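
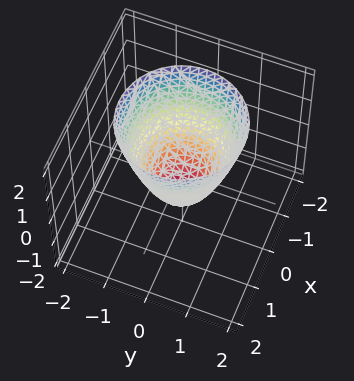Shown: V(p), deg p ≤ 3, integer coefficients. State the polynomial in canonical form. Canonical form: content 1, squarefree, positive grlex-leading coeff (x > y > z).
First, degree: a generic line meets the surface in up to 2 points, so deg p = 2.
Next, symmetries: rotational symmetry about the z-axis ⇒ p depends on x, y only through x² + y².
Then, checking where it meets the axes: a circular section at z = 1 has radius between 1 and 2; it meets the z-axis at z = -1 (among the integer gridlines).
Finally, these observations pin down the coefficients.

3*x^2 + 3*y^2 - 2*z - 2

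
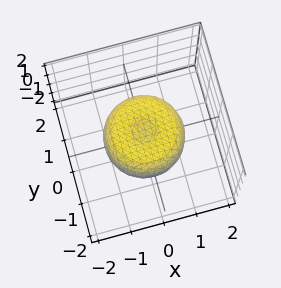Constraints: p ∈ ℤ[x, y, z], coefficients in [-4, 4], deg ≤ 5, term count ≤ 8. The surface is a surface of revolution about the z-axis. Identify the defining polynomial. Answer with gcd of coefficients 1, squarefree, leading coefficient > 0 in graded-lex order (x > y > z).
First, degree: no degree-3 surface has this shape, so deg p = 4.
Next, symmetries: every cross-section ⟂ z is a circle, so x, y appear only via x² + y².
Then, from the visible intercepts: a circular section at z = 0 has radius between 1 and 2.
Finally, matching integer coefficients to the picture gives p.

2*x^4 + 4*x^2*y^2 + 2*y^4 - 2*x^2 - 2*y^2 + 2*z^2 - 1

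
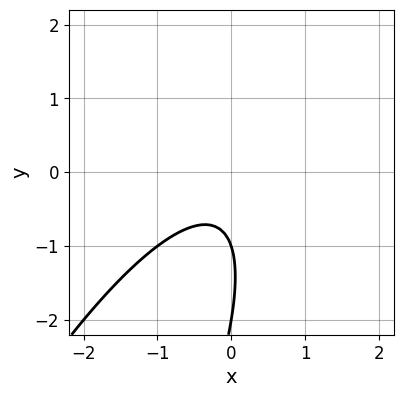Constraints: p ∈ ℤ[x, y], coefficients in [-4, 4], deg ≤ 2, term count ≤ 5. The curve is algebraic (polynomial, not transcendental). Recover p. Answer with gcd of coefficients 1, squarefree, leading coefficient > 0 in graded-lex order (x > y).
3*x^2 - 3*x*y + y^2 + 3*y + 2

(a) The degree is 2 — a generic line meets the curve in up to 2 points.
(b) Observable constraints: the curve avoids every integer x-axis point in the box; the y-axis gridline crossings are at y ∈ {-2, -1}.
(c) These observations pin down the coefficients.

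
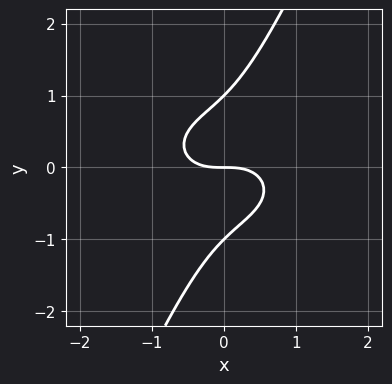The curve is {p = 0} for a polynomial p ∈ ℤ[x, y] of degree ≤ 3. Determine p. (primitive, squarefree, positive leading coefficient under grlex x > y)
The degree is 3 — the shape is more complex than any degree-2 curve.
Against the integer gridlines: the y-axis gridline crossings are at y ∈ {-1, 0, 1}; it meets the x-axis at x = 0 (among the integer gridlines).
Matching integer coefficients to the picture gives p.

x^3 + 2*x*y^2 - y^3 + y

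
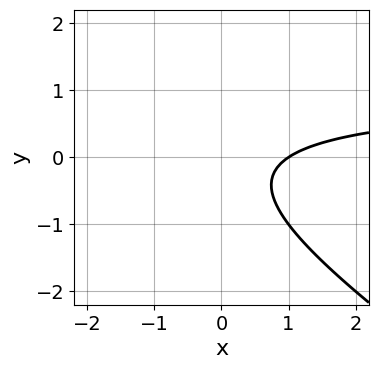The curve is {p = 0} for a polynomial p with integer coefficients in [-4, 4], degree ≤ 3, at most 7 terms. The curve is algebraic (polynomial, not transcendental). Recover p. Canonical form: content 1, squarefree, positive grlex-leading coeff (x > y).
(a) The degree is 2 — no degree-1 curve has this shape.
(b) Checking where it meets the axes: one x-axis crossing is at x = 1; it misses every integer gridline on the y-axis.
(c) The integer polynomial consistent with all of this is the stated p.

2*x*y + 3*y^2 - 2*x + y + 2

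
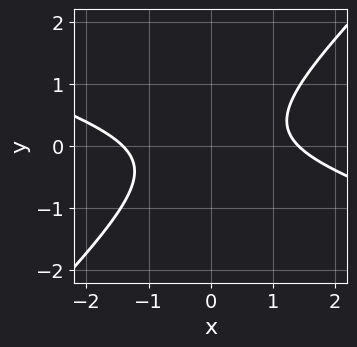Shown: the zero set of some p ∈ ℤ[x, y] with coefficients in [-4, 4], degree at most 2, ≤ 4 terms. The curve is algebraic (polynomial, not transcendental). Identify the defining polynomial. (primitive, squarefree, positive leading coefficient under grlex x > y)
1. deg p = 2. No degree-1 curve has this shape.
2. From the visible intercepts: it misses every integer gridline on the y-axis.
3. Solving for integer coefficients yields p as stated.

x^2 + 2*x*y - 3*y^2 - 2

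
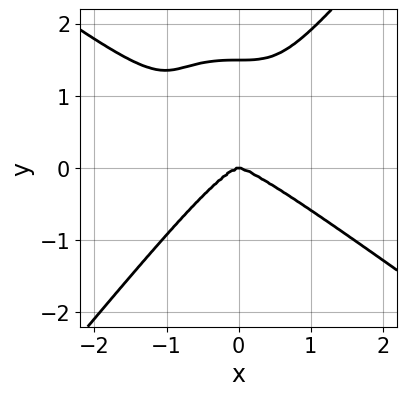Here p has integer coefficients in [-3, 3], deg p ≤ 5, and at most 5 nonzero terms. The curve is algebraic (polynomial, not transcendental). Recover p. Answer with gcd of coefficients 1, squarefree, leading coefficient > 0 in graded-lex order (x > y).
deg p = 4. No degree-3 curve has this shape.
Reading off the gridlines: it crosses the y-axis at the gridline y = 0; it crosses the x-axis at the gridline x = 0.
Together with the visible shape, these determine p as stated.

2*x^4 + 2*x^3*y - 2*y^4 + 3*y^3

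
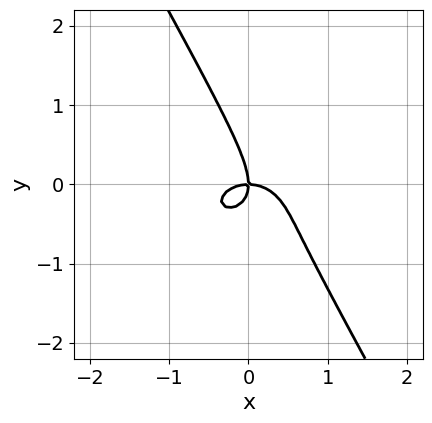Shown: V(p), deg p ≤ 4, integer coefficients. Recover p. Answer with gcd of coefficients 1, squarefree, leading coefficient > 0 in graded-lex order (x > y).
2*x^3 + 3*x*y^2 + 2*y^3 + 2*x*y

First, deg p = 3. A generic line meets the curve in up to 3 points.
Then, checking where it meets the axes: one x-axis crossing is at x = 0; it crosses the y-axis at the gridline y = 0.
Finally, solving for integer coefficients yields p as stated.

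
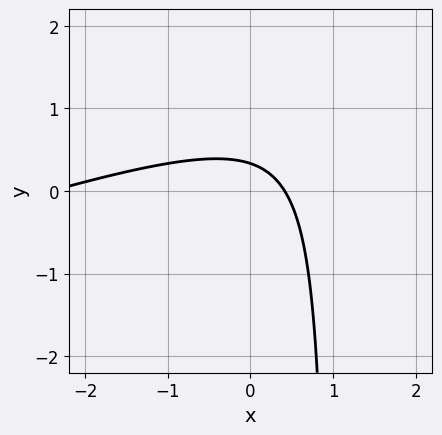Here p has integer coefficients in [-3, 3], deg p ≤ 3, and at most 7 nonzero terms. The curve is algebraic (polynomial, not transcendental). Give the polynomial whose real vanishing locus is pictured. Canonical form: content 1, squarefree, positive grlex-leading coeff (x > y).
x^2 - 3*x*y + 2*x + 3*y - 1

(a) Degree: no degree-1 curve has this shape, so deg p = 2.
(b) The integer polynomial consistent with all of this is the stated p.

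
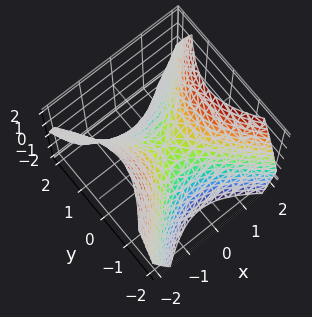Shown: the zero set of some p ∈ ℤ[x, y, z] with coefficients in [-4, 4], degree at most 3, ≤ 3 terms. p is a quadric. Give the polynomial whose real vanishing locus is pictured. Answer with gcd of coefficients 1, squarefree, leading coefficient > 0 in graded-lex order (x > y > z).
(a) The degree is 2 — a hyperbolic paraboloid; a quadric.
(b) Symmetries: it's symmetric under y → −y, forcing even powers of y; it's symmetric under x → −x, forcing even powers of x.
(c) Reading off the gridlines: it crosses the z-axis at the gridline z = 0; one x-axis crossing is at x = 0.
(d) Matching integer coefficients to the picture gives p.

x^2 - y^2 - z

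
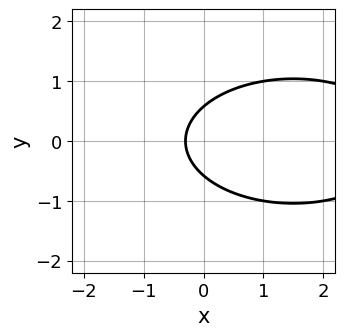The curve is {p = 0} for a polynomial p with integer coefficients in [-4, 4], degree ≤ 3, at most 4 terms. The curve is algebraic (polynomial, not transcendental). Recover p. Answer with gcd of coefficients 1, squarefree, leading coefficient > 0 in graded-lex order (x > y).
(a) Degree: a generic line meets the curve in up to 2 points, so deg p = 2.
(b) Symmetries: the y ↦ −y reflection is a symmetry, so y appears only in even powers.
(c) Together with the visible shape, these determine p as stated.

x^2 + 3*y^2 - 3*x - 1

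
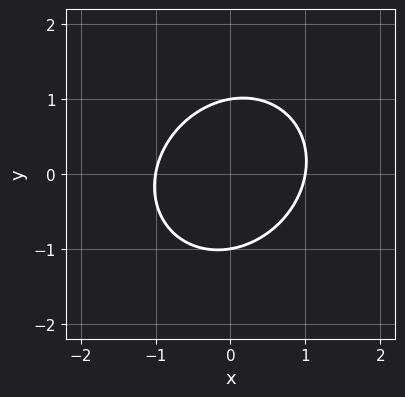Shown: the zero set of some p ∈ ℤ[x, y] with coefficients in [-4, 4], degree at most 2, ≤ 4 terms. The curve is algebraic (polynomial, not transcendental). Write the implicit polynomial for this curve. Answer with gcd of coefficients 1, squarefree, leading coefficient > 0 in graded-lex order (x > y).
1. Degree: a generic line meets the curve in up to 2 points, so deg p = 2.
2. From the axis intercepts and sections: the x-axis gridline crossings are at x ∈ {-1, 1}; among the integer gridlines, it crosses the y-axis at y ∈ {-1, 1}.
3. The integer polynomial consistent with all of this is the stated p.

3*x^2 - x*y + 3*y^2 - 3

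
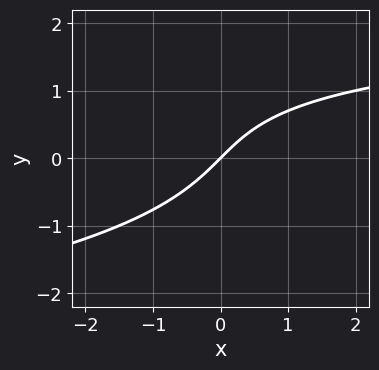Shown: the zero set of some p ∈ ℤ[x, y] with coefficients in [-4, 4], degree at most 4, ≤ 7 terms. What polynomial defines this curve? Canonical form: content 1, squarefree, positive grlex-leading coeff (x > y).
1. deg p = 3.
2. Reading off the gridlines: it meets the x-axis at x = 0 (among the integer gridlines); it crosses the y-axis at the gridline y = 0.
3. Solving for integer coefficients yields p as stated.

2*y^3 + x*y - y^2 - 3*x + 3*y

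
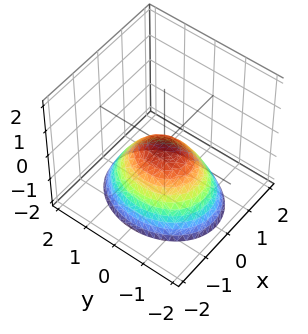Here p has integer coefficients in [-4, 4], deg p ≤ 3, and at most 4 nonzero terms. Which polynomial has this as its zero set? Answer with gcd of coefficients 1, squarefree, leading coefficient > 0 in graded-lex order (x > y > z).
3*x^2 + 2*y^2 + 3*z

1. The degree is 2 — a paraboloid; a quadric.
2. Symmetries: the y ↦ −y reflection is a symmetry, so y appears only in even powers; it's symmetric under x → −x, forcing even powers of x.
3. Reading off the gridlines: it crosses the y-axis at the gridline y = 0; one x-axis crossing is at x = 0.
4. Solving for integer coefficients yields p as stated.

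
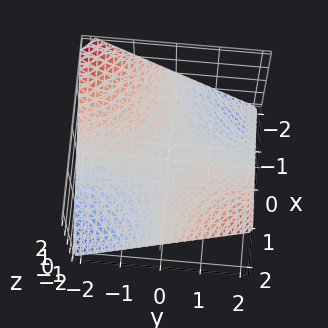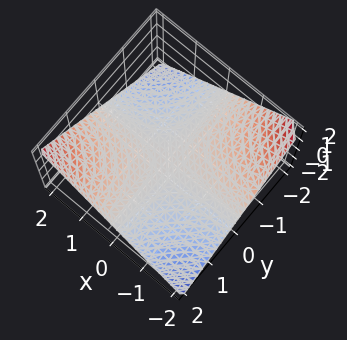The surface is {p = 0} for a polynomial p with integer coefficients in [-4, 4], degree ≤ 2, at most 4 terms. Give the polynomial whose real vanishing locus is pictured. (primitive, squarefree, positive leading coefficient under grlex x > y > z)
x*y - 2*z

1. The degree is 2 — a hyperbolic paraboloid; a quadric.
2. Observable constraints: the visible y-axis segment lies entirely on the surface; the visible x-axis segment lies entirely on the surface; it meets the z-axis at z = 0 (among the integer gridlines).
3. These observations pin down the coefficients.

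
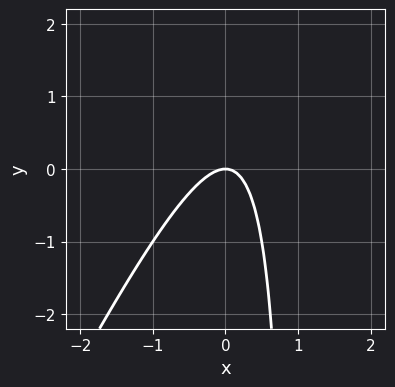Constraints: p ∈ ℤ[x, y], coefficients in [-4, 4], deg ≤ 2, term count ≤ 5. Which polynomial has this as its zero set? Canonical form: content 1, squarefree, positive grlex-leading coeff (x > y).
deg p = 2. The shape is more complex than any degree-1 curve.
From the axis intercepts and sections: one y-axis crossing is at y = 0; one x-axis crossing is at x = 0.
Putting this together gives p.

2*x^2 - x*y + y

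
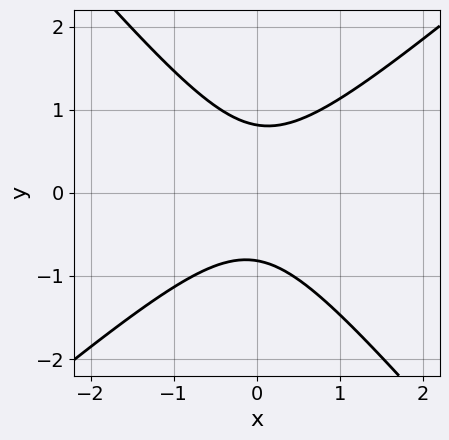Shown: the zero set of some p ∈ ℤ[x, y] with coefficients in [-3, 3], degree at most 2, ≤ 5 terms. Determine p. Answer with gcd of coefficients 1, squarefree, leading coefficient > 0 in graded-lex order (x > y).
1. The degree is 2 — the shape is more complex than any degree-1 curve.
2. From the axis intercepts and sections: it misses every integer gridline on the x-axis.
3. Solving for integer coefficients yields p as stated.

3*x^2 - x*y - 3*y^2 + 2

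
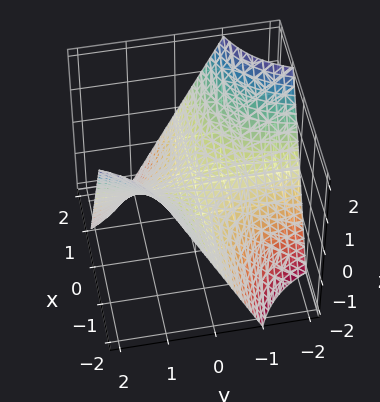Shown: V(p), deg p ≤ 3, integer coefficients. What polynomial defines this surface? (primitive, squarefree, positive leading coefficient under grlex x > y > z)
x*y + z

Degree: a saddle surface; a quadric, so deg p = 2.
Checking where it meets the axes: the visible y-axis segment lies entirely on the surface; it meets the z-axis at z = 0 (among the integer gridlines); every point of the x-axis in the box is on the surface.
Together with the visible shape, these determine p as stated.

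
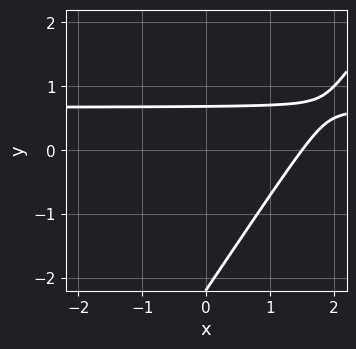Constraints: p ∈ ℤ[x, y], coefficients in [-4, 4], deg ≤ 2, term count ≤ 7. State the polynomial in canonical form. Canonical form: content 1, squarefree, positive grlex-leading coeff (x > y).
3*x*y - 2*y^2 - 2*x - 3*y + 3

First, the degree is 2 — the shape is more complex than any degree-1 curve.
Finally, solving for integer coefficients yields p as stated.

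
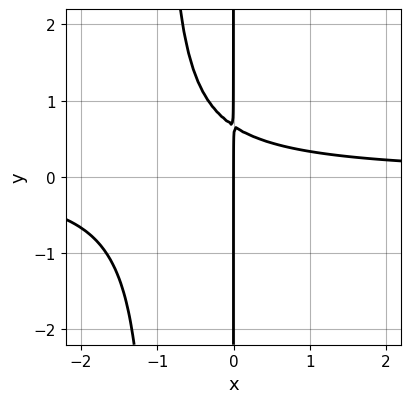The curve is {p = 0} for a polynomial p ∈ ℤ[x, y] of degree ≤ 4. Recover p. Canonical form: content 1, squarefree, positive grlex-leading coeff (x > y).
3*x^2*y + 3*x*y - 2*x

(a) Degree: the shape is more complex than any degree-2 curve, so deg p = 3.
(b) From the visible intercepts: it crosses the x-axis at the gridline x = 0; the visible y-axis segment lies entirely on the curve.
(c) Assembling these constraints gives the stated polynomial.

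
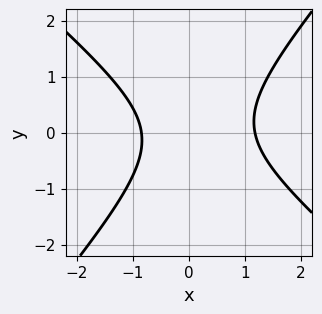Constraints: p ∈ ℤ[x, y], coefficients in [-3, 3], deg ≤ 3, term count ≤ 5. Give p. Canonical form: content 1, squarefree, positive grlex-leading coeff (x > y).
3*x^2 + x*y - 3*y^2 - x - 3

(a) Degree: the shape is more complex than any degree-1 curve, so deg p = 2.
(b) From the visible intercepts: no y-intercept at any integer in the box.
(c) Solving for integer coefficients yields p as stated.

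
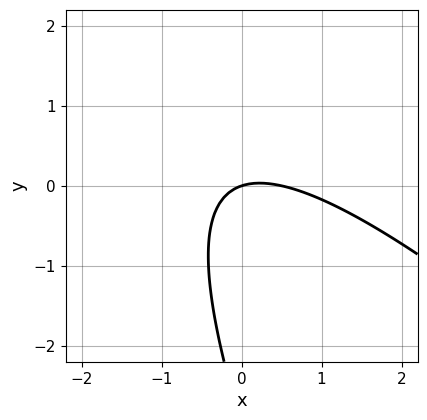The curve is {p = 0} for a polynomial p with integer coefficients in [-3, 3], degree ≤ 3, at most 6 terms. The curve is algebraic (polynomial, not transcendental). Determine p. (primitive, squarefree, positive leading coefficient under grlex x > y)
2*x^2 + 3*x*y + y^2 - x + 3*y

1. deg p = 2.
2. Checking where it meets the axes: it meets the y-axis at y = 0 (among the integer gridlines); it meets the x-axis at x = 0 (among the integer gridlines).
3. Together with the visible shape, these determine p as stated.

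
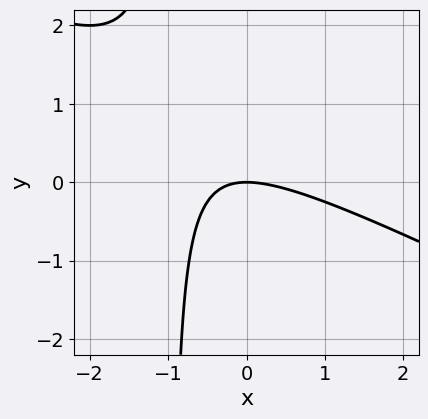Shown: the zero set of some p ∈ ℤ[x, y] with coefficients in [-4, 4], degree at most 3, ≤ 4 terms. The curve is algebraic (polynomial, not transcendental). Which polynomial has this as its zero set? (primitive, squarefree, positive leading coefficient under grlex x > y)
x^2 + 2*x*y + 2*y

1. Degree: a generic line meets the curve in up to 2 points, so deg p = 2.
2. From the visible intercepts: one x-axis crossing is at x = 0; one y-axis crossing is at y = 0.
3. Fitting integer coefficients to these (and the overall shape) gives p.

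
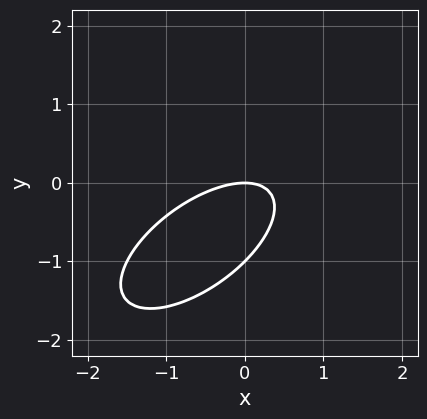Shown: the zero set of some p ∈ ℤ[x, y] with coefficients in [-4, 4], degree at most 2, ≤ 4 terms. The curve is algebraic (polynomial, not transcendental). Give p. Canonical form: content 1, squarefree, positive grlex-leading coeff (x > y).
2*x^2 - 3*x*y + 3*y^2 + 3*y

(a) Degree: the shape is more complex than any degree-1 curve, so deg p = 2.
(b) Observable constraints: it meets the x-axis at x = 0 (among the integer gridlines); among the integer gridlines, it crosses the y-axis at y ∈ {-1, 0}.
(c) Together with the visible shape, these determine p as stated.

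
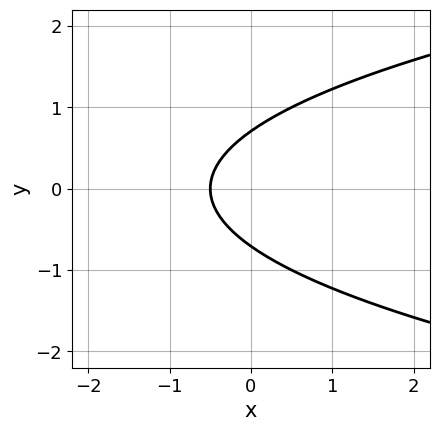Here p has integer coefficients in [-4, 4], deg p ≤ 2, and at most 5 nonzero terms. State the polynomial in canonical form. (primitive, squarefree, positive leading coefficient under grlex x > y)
(a) deg p = 2. A generic line meets the curve in up to 2 points.
(b) Symmetries: it's symmetric under y → −y, forcing even powers of y.
(c) Fitting integer coefficients to these (and the overall shape) gives p.

2*y^2 - 2*x - 1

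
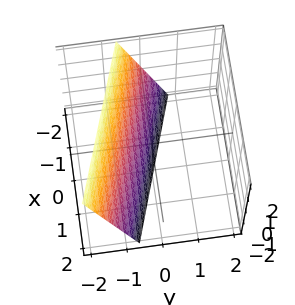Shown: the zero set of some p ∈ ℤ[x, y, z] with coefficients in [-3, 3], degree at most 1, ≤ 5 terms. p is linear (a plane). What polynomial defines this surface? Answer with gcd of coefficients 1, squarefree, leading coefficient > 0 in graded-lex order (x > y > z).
x + 3*y + z + 2

Degree: the surface is flat (a plane), so deg p = 1.
Checking where it meets the axes: it crosses the x-axis at the gridline x = -2; it meets the z-axis at z = -2 (among the integer gridlines).
The integer polynomial consistent with all of this is the stated p.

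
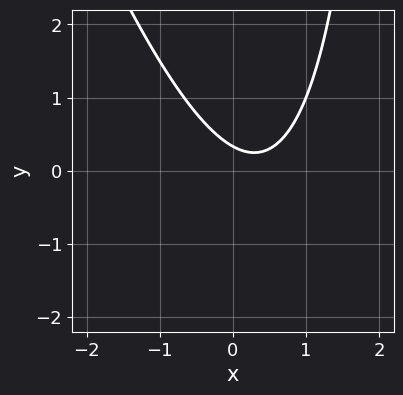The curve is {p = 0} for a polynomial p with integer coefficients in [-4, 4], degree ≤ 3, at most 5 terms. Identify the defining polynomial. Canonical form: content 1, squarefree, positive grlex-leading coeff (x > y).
3*x^2 + x*y - 2*x - 3*y + 1

(a) Degree: the shape is more complex than any degree-1 curve, so deg p = 2.
(b) From the axis intercepts and sections: no x-intercept at any integer in the box.
(c) Assembling these constraints gives the stated polynomial.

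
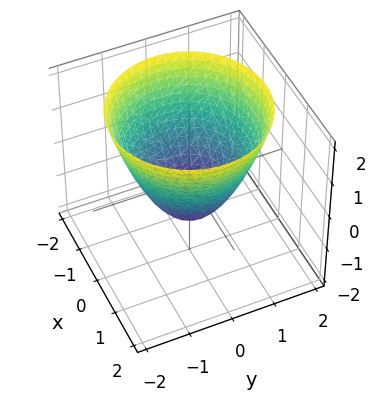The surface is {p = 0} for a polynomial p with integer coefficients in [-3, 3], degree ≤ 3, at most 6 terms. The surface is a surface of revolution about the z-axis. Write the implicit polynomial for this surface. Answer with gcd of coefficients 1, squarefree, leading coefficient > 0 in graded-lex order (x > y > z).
(a) Degree: a generic line meets the surface in up to 2 points, so deg p = 2.
(b) Symmetries: rotational symmetry about the z-axis ⇒ p depends on x, y only through x² + y².
(c) Checking where it meets the axes: among the integer gridlines, it crosses the y-axis at y ∈ {-1, 1}; a circular section at z = 1 has radius between 1 and 2.
(d) These observations pin down the coefficients. Check: (-1, 0, 0) on the x-axis lies on the surface, and p(-1, 0, 0) = 0. ✓

x^2 + y^2 - z - 1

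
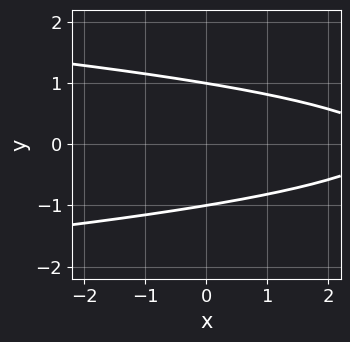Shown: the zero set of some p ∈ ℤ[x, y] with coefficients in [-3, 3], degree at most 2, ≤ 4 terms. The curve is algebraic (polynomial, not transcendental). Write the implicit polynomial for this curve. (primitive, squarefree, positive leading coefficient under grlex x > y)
3*y^2 + x - 3

deg p = 2. A generic line meets the curve in up to 2 points.
Symmetries: the y ↦ −y reflection is a symmetry, so y appears only in even powers.
From the visible intercepts: among the integer gridlines, it crosses the y-axis at y ∈ {-1, 1}; no x-intercept at any integer in the box.
These observations pin down the coefficients.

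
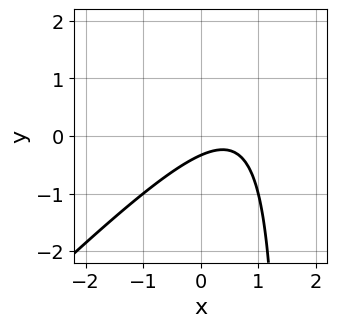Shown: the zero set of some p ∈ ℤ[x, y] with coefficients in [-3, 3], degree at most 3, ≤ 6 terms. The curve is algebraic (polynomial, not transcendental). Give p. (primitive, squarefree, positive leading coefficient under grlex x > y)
Degree: the shape is more complex than any degree-1 curve, so deg p = 2.
Observable constraints: the curve avoids every integer x-axis point in the box.
Matching integer coefficients to the picture gives p.

2*x^2 - 2*x*y - 2*x + 3*y + 1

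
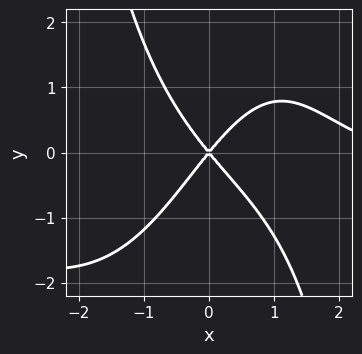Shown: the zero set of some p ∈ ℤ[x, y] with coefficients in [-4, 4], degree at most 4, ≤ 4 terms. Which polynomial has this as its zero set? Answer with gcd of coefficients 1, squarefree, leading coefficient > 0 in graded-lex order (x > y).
x^3*y + x^3 - 3*x^2 + 2*y^2

1. The degree is 4 — the shape is more complex than any degree-3 curve.
2. Against the integer gridlines: one x-axis crossing is at x = 0; it meets the y-axis at y = 0 (among the integer gridlines).
3. Matching integer coefficients to the picture gives p.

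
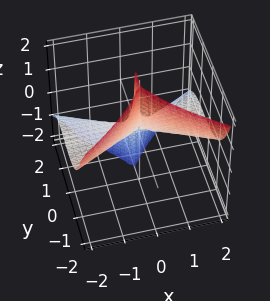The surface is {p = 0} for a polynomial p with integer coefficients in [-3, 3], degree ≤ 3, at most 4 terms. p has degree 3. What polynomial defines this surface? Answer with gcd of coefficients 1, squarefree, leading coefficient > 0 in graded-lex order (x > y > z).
(a) Degree: the shape is more complex than any degree-2 surface, so deg p = 3.
(b) Checking where it meets the axes: every point of the z-axis in the box is on the surface; every point of the x-axis in the box is on the surface.
(c) Solving for integer coefficients yields p as stated.

3*x^2*z + 2*y^3 - y^2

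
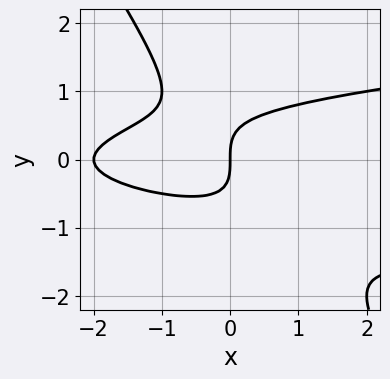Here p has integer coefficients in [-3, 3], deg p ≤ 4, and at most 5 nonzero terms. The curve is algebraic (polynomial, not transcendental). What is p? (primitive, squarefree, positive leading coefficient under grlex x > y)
deg p = 3. A generic line meets the curve in up to 3 points.
Against the integer gridlines: one y-axis crossing is at y = 0; the x-axis gridline crossings are at x ∈ {-2, 0}.
Together with the visible shape, these determine p as stated.

3*x*y^2 + 2*y^3 - x^2 - 2*x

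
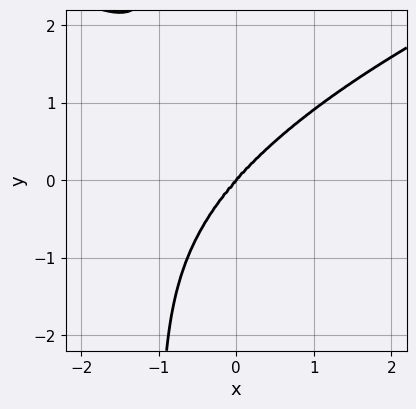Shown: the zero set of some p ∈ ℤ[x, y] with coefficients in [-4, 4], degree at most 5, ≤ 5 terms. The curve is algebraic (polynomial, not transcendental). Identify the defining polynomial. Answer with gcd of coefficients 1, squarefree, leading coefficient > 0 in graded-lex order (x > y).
(a) The degree is 4 — a generic line meets the curve in up to 4 points.
(b) Checking where it meets the axes: it meets the x-axis at x = 0 (among the integer gridlines); it crosses the y-axis at the gridline y = 0.
(c) The integer polynomial consistent with all of this is the stated p.

2*x*y^3 - 3*x^3 + 2*y^3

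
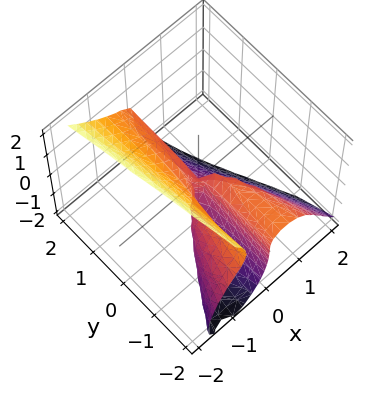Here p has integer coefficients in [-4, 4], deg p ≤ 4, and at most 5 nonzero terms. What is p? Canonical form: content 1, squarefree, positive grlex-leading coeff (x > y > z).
3*x^3 - 2*x*y*z + z^3 + 2*x*y

The degree is 3 — a generic line meets the surface in up to 3 points.
Checking where it meets the axes: the visible y-axis segment lies entirely on the surface; one z-axis crossing is at z = 0; it meets the x-axis at x = 0 (among the integer gridlines).
Fitting integer coefficients to these (and the overall shape) gives p.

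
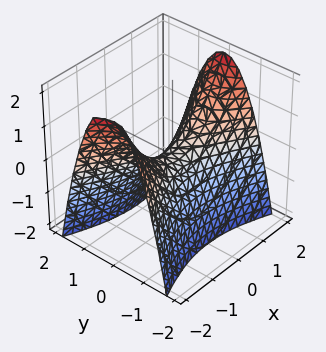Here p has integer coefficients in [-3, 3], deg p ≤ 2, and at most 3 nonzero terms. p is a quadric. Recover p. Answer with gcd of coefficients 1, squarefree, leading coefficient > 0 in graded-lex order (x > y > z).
First, the degree is 2 — a hyperbolic paraboloid; a quadric.
Then, symmetries: the x ↦ −x reflection is a symmetry, so x appears only in even powers; mirror symmetry y ↦ −y ⇒ only even powers of y.
Then, reading off the gridlines: one z-axis crossing is at z = 0; it crosses the x-axis at the gridline x = 0; it crosses the y-axis at the gridline y = 0.
Finally, these observations pin down the coefficients.

x^2 - 3*y^2 - 2*z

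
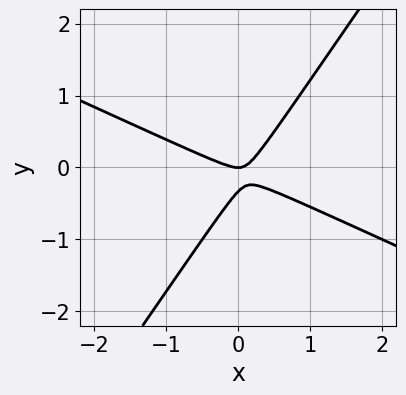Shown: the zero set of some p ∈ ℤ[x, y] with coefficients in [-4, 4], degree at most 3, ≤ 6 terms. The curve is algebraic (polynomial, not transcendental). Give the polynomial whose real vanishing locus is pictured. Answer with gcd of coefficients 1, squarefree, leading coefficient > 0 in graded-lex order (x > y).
1. The degree is 2 — the shape is more complex than any degree-1 curve.
2. Checking where it meets the axes: it meets the x-axis at x = 0 (among the integer gridlines); it crosses the y-axis at the gridline y = 0.
3. Solving for integer coefficients yields p as stated.

2*x^2 + 3*x*y - 3*y^2 - y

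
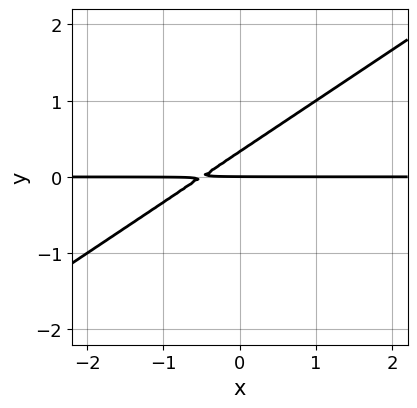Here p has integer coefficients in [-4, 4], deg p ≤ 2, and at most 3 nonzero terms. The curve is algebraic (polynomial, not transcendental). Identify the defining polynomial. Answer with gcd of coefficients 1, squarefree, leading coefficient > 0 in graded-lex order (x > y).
Degree: the shape is more complex than any degree-1 curve, so deg p = 2.
From the axis intercepts and sections: every point of the x-axis in the box is on the curve; one y-axis crossing is at y = 0.
Together with the visible shape, these determine p as stated.

2*x*y - 3*y^2 + y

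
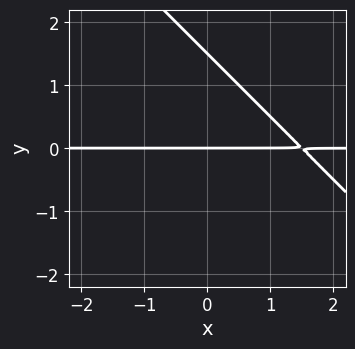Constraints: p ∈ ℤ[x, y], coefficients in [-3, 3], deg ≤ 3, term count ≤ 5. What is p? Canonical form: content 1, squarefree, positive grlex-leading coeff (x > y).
2*x*y + 2*y^2 - 3*y

(a) Degree: the shape is more complex than any degree-1 curve, so deg p = 2.
(b) From the axis intercepts and sections: the visible x-axis segment lies entirely on the curve; it crosses the y-axis at the gridline y = 0.
(c) Together with the visible shape, these determine p as stated.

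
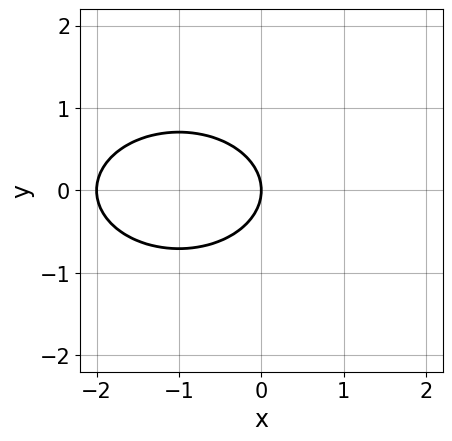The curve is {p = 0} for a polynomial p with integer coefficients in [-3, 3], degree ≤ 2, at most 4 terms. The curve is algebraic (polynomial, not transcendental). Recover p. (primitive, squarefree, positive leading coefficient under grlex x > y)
First, the degree is 2 — a generic line meets the curve in up to 2 points.
Next, symmetries: the y ↦ −y reflection is a symmetry, so y appears only in even powers.
Then, from the visible intercepts: among the integer gridlines, it crosses the x-axis at x ∈ {-2, 0}; one y-axis crossing is at y = 0.
Finally, putting this together gives p.

x^2 + 2*y^2 + 2*x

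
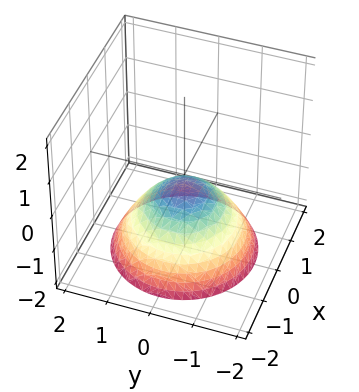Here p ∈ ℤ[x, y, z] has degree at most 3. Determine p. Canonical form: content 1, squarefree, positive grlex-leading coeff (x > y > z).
1. The degree is 2 — the shape is more complex than any degree-1 surface.
2. Symmetries: rotational symmetry about the z-axis ⇒ p depends on x, y only through x² + y².
3. Observable constraints: no x-intercept at any integer in the box; the surface avoids every integer y-axis point in the box; a circular section at z = -1 has radius exactly 1.
4. Fitting integer coefficients to these (and the overall shape) gives p.

2*x^2 + 2*y^2 + 3*z + 1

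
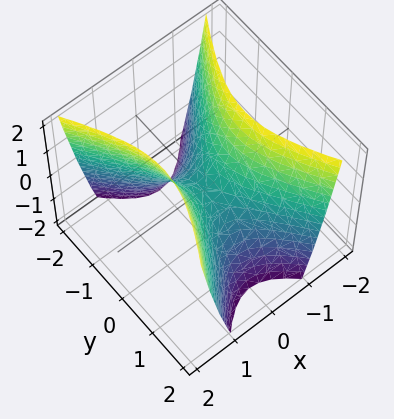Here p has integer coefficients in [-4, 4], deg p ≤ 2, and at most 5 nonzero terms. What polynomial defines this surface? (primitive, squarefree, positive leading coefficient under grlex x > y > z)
2*x^2 - y^2 - z

First, deg p = 2. A hyperbolic paraboloid; a quadric.
Then, symmetries: the y ↦ −y reflection is a symmetry, so y appears only in even powers; it's symmetric under x → −x, forcing even powers of x.
Next, against the integer gridlines: it crosses the x-axis at the gridline x = 0; it meets the z-axis at z = 0 (among the integer gridlines); it crosses the y-axis at the gridline y = 0.
Finally, fitting integer coefficients to these (and the overall shape) gives p.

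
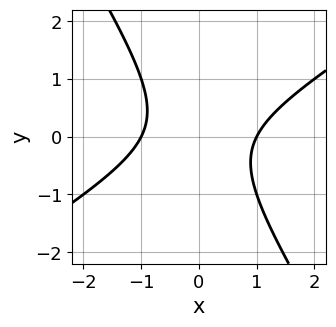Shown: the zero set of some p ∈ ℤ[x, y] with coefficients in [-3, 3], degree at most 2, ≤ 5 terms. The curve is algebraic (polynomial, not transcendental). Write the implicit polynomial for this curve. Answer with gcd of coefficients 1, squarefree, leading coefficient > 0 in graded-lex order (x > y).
x^2 - x*y - y^2 - 1

1. Degree: the shape is more complex than any degree-1 curve, so deg p = 2.
2. Observable constraints: it misses every integer gridline on the y-axis; among the integer gridlines, it crosses the x-axis at x ∈ {-1, 1}.
3. Together with the visible shape, these determine p as stated.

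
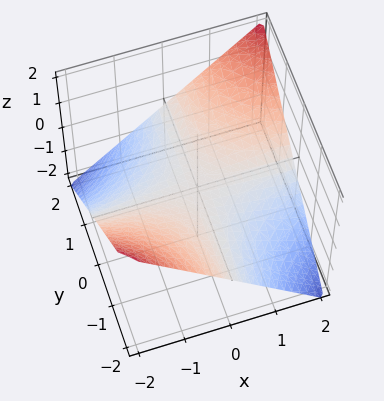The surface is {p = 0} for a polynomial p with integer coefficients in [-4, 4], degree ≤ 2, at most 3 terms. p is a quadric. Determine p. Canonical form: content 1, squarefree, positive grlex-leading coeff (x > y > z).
(a) deg p = 2.
(b) Against the integer gridlines: one z-axis crossing is at z = 0; the visible x-axis segment lies entirely on the surface.
(c) Putting this together gives p.

x*y - 2*z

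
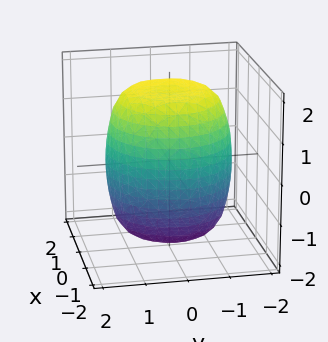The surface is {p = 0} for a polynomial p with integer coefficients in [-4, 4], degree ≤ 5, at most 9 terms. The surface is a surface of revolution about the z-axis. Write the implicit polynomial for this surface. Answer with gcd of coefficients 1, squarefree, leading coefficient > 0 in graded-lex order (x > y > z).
x^4 + 2*x^2*y^2 + y^4 - x^2 - y^2 + z^2 - 3

The degree is 4 — a generic line meets the surface in up to 4 points.
Symmetries: rotational symmetry about the z-axis ⇒ p depends on x, y only through x² + y².
From the axis intercepts and sections: a circular section at z = 0 has radius between 1 and 2.
The integer polynomial consistent with all of this is the stated p.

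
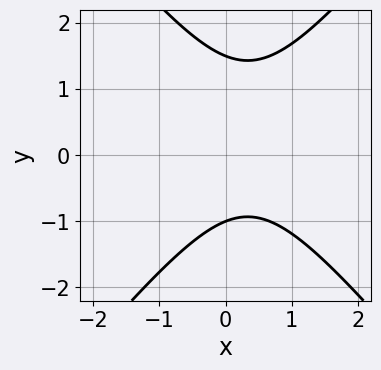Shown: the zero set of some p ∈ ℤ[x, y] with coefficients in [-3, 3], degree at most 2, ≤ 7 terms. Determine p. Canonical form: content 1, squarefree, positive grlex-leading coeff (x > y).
3*x^2 - 2*y^2 - 2*x + y + 3

(a) Degree: no degree-1 curve has this shape, so deg p = 2.
(b) Against the integer gridlines: one y-axis crossing is at y = -1; it misses every integer gridline on the x-axis.
(c) The integer polynomial consistent with all of this is the stated p.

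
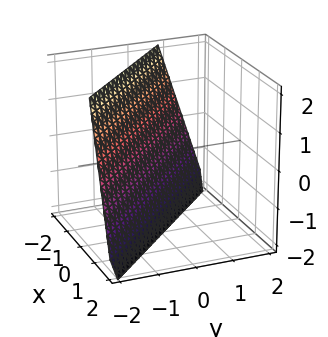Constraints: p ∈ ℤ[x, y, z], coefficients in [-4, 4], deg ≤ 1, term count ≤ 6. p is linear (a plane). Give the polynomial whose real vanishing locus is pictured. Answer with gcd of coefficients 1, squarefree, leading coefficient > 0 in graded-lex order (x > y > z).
3*x + 3*y + z + 2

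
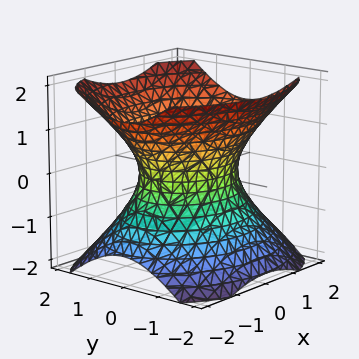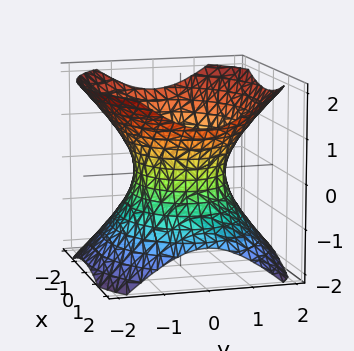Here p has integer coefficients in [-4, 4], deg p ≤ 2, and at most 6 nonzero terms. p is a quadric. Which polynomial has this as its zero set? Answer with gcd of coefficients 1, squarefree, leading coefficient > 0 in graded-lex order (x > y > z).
1. Degree: an hourglass — one-sheet hyperboloid; a quadric, so deg p = 2.
2. Symmetries: the z ↦ −z reflection is a symmetry, so z appears only in even powers; it's symmetric under y → −y, forcing even powers of y; the x ↦ −x reflection is a symmetry, so x appears only in even powers.
3. Against the integer gridlines: among the integer gridlines, it crosses the y-axis at y ∈ {-1, 1}; no z-intercept at any integer in the box.
4. Assembling these constraints gives the stated polynomial.

2*x^2 + 3*y^2 - 3*z^2 - 3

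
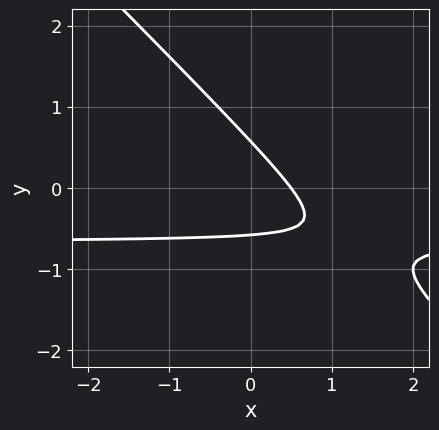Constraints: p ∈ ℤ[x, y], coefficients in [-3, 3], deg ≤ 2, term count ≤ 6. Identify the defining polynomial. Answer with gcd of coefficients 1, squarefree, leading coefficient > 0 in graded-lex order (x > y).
3*x*y + 3*y^2 + 2*x - 1

(a) Degree: no degree-1 curve has this shape, so deg p = 2.
(b) The integer polynomial consistent with all of this is the stated p.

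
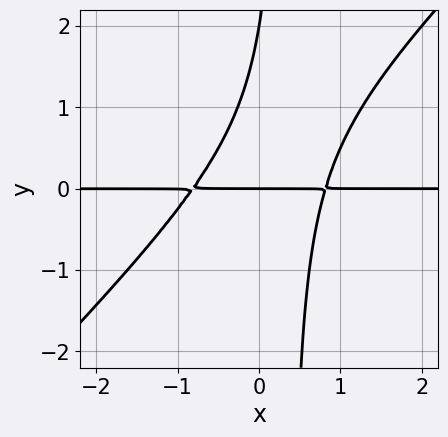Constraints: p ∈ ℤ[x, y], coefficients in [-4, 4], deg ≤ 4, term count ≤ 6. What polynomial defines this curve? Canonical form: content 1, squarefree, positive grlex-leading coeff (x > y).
3*x^2*y - 3*x*y^2 + y^2 - 2*y

1. Degree: a generic line meets the curve in up to 3 points, so deg p = 3.
2. Against the integer gridlines: among the integer gridlines, it crosses the y-axis at y ∈ {0, 2}; every point of the x-axis in the box is on the curve.
3. These observations pin down the coefficients.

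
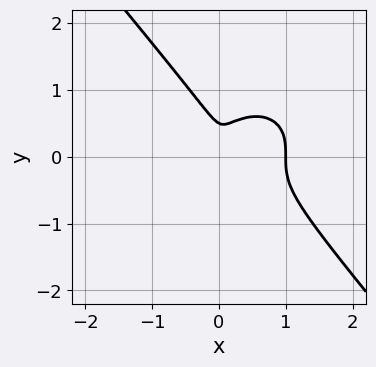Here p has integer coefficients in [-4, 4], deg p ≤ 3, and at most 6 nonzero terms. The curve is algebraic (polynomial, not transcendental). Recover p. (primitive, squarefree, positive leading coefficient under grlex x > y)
1. Degree: the shape is more complex than any degree-2 curve, so deg p = 3.
2. Observable constraints: one x-axis crossing is at x = 1.
3. Assembling these constraints gives the stated polynomial.

2*x^3 + x*y^2 + 2*y^3 - 2*x^2 - y^2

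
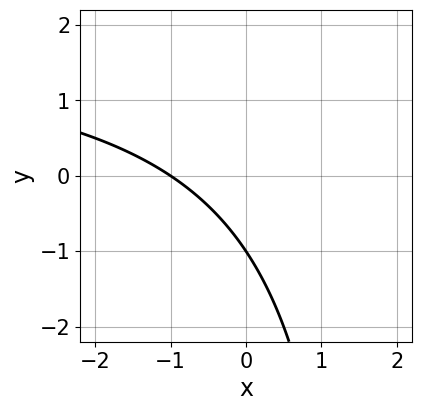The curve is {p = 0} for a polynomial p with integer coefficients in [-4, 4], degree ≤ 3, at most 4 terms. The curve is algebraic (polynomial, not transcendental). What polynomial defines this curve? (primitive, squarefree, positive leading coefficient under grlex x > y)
x*y - 2*x - 2*y - 2

deg p = 2. The shape is more complex than any degree-1 curve.
From the visible intercepts: one y-axis crossing is at y = -1; it crosses the x-axis at the gridline x = -1.
Matching integer coefficients to the picture gives p.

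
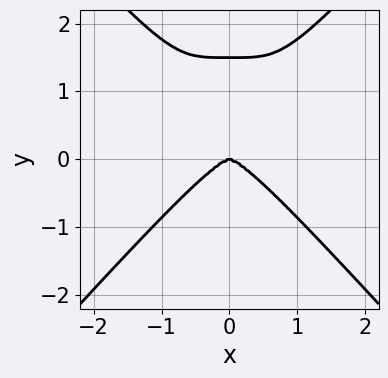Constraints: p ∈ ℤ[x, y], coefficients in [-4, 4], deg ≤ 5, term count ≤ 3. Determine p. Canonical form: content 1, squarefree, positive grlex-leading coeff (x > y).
3*x^4 - 2*y^4 + 3*y^3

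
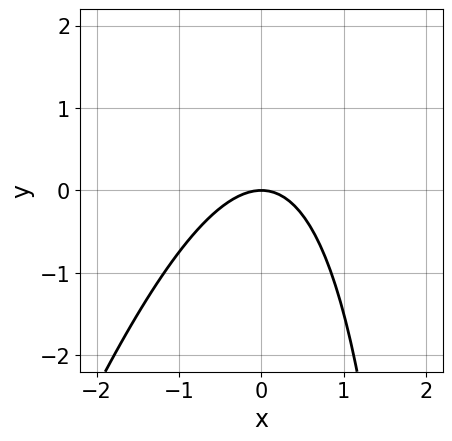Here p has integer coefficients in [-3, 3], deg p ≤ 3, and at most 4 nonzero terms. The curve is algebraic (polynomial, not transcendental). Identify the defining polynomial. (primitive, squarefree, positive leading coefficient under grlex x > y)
First, deg p = 2.
Then, from the visible intercepts: one x-axis crossing is at x = 0; it crosses the y-axis at the gridline y = 0.
Finally, together with the visible shape, these determine p as stated.

3*x^2 - x*y + 3*y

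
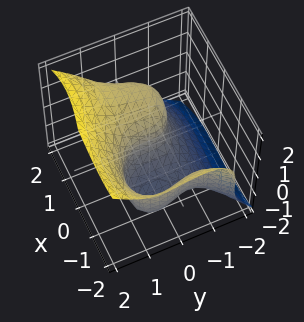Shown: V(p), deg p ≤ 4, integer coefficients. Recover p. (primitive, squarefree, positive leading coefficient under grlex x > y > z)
x^3 - 2*y^3 + 2*z^3 - x*y - 3*x

The degree is 3 — no degree-2 surface has this shape.
Against the integer gridlines: it crosses the x-axis at the gridline x = 0; one y-axis crossing is at y = 0.
Putting this together gives p.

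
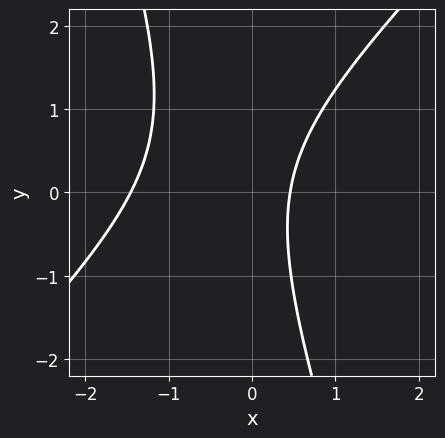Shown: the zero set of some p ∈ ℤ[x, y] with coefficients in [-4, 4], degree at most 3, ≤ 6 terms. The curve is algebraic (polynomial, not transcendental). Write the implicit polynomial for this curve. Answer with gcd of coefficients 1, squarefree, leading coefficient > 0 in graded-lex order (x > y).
3*x^2 - 2*x*y - y^2 + 3*x - 2

deg p = 2.
Against the integer gridlines: no y-intercept at any integer in the box.
Putting this together gives p.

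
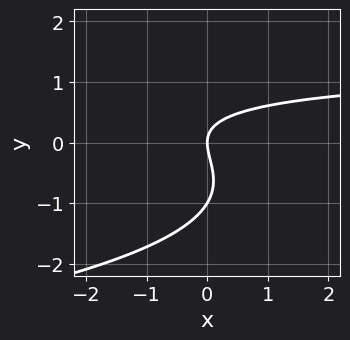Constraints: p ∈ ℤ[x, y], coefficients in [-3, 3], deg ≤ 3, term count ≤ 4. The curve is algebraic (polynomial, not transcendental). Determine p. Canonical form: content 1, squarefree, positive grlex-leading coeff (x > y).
The degree is 3 — the shape is more complex than any degree-2 curve.
From the visible intercepts: the y-axis gridline crossings are at y ∈ {-1, 0}; one x-axis crossing is at x = 0.
Fitting integer coefficients to these (and the overall shape) gives p.

3*y^3 + 2*x*y + 3*y^2 - 3*x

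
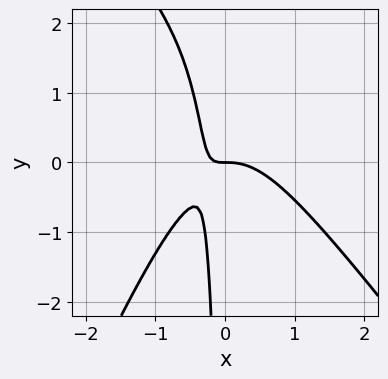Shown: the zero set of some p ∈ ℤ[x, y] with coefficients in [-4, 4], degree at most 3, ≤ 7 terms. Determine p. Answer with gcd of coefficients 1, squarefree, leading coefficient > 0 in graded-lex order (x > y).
3*x^3 + x^2*y - x*y^2 + 3*x*y + y

The degree is 3 — a generic line meets the curve in up to 3 points.
Observable constraints: it meets the x-axis at x = 0 (among the integer gridlines); it crosses the y-axis at the gridline y = 0.
Matching integer coefficients to the picture gives p.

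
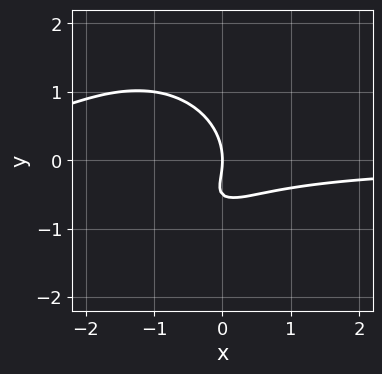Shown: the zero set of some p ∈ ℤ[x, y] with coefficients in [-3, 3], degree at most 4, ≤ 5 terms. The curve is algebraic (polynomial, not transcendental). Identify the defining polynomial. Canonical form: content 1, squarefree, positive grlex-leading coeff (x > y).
2*x^2*y + 2*y^3 + 3*x*y + y^2 + 2*x

The degree is 3 — a generic line meets the curve in up to 3 points.
Checking where it meets the axes: it crosses the y-axis at the gridline y = 0; it crosses the x-axis at the gridline x = 0.
Assembling these constraints gives the stated polynomial.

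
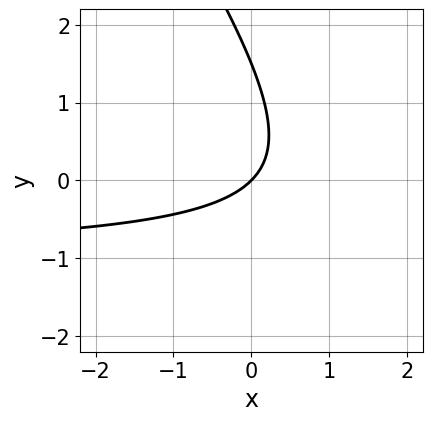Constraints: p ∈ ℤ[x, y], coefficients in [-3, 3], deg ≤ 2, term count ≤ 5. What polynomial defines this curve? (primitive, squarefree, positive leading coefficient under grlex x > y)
3*x*y + 2*y^2 + 3*x - 3*y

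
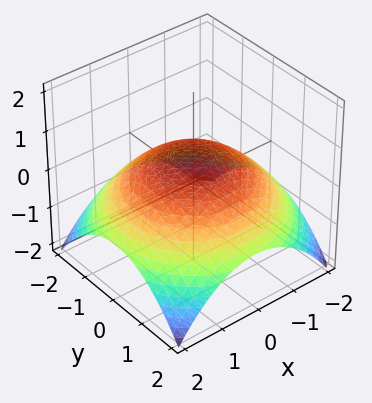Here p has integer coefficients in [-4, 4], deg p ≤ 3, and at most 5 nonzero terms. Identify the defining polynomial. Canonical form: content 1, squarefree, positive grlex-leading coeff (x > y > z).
x^2 + y^2 + 3*z - 2

1. deg p = 2. A generic line meets the surface in up to 2 points.
2. Symmetry: the z-axis is an axis of rotation, so x and y enter only as x² + y².
3. From the visible intercepts: a circular section at z = 0 has radius between 1 and 2.
4. Matching integer coefficients to the picture gives p.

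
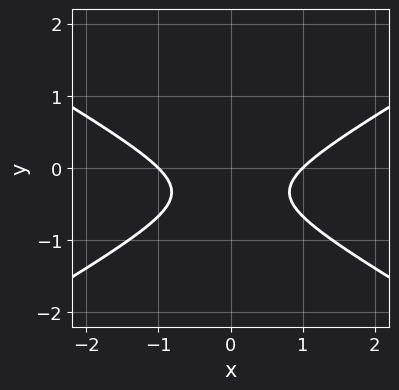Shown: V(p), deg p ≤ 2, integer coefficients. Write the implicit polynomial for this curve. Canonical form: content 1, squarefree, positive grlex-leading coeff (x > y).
x^2 - 3*y^2 - 2*y - 1

(a) Degree: the shape is more complex than any degree-1 curve, so deg p = 2.
(b) Symmetries: it's symmetric under x → −x, forcing even powers of x.
(c) From the visible intercepts: it misses every integer gridline on the y-axis; the x-axis gridline crossings are at x ∈ {-1, 1}.
(d) Together with the visible shape, these determine p as stated.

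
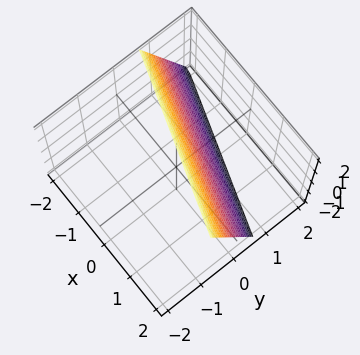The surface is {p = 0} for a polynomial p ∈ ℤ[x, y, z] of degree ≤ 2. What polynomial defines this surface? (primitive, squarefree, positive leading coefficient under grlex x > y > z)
1. The degree is 1 — every cross-section is a straight line — this is a plane.
2. Reading off the gridlines: it crosses the x-axis at the gridline x = 2; it crosses the z-axis at the gridline z = 2.
3. The integer polynomial consistent with all of this is the stated p.

x + 3*y + z - 2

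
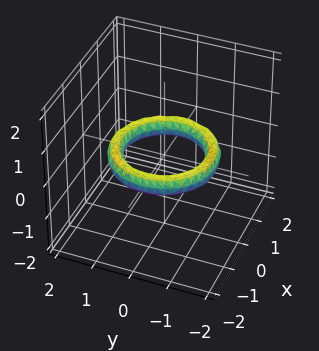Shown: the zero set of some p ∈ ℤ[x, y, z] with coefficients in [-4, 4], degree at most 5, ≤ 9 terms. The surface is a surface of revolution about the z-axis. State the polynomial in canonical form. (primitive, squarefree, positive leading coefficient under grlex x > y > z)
x^4 + 2*x^2*y^2 + y^4 - 3*x^2 - 3*y^2 + 3*z^2 + 2

(a) Degree: the shape is more complex than any degree-3 surface, so deg p = 4.
(b) Symmetry: the surface is invariant under rotation about z: p = q(x² + y², z).
(c) Observable constraints: the x-axis gridline crossings are at x ∈ {-1, 1}; a circular section at z = 0 has radius exactly 1.
(d) These observations pin down the coefficients. Check: (0, 1, 0) on the y-axis lies on the surface, and p(0, 1, 0) = 0. ✓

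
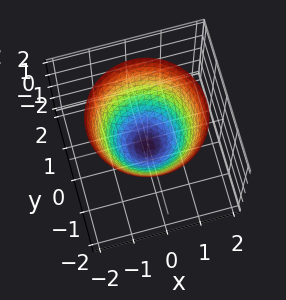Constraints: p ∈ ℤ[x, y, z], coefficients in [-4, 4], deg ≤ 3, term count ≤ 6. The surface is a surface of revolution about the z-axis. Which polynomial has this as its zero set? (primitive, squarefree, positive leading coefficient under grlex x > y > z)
(a) The degree is 2 — no degree-1 surface has this shape.
(b) Symmetry: every cross-section ⟂ z is a circle, so x, y appear only via x² + y².
(c) From the visible intercepts: a circular section at z = 1 has radius between 1 and 2.
(d) These observations pin down the coefficients.

3*x^2 + 3*y^2 - 3*z - 2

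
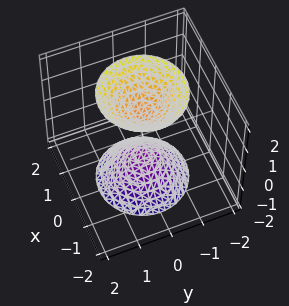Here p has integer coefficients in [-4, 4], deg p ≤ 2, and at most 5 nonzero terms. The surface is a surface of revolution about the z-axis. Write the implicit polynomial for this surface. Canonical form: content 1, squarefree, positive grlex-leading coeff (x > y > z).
2*x^2 + 2*y^2 - z^2 + 1

1. The picture has 2 separate pieces.
2. deg p = 2.
3. Symmetries: rotational symmetry about the z-axis ⇒ p depends on x, y only through x² + y².
4. From the axis intercepts and sections: no x-intercept at any integer in the box; it misses every integer gridline on the y-axis.
5. Together with the visible shape, these determine p as stated.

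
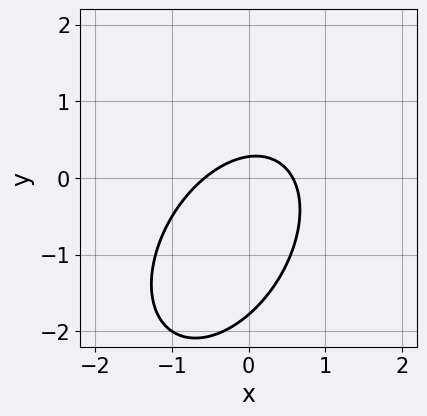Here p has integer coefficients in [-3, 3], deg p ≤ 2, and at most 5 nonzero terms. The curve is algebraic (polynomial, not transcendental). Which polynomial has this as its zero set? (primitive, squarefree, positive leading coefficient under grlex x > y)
(a) The degree is 2 — a generic line meets the curve in up to 2 points.
(b) Solving for integer coefficients yields p as stated.

3*x^2 - 2*x*y + 2*y^2 + 3*y - 1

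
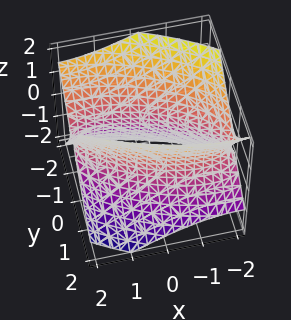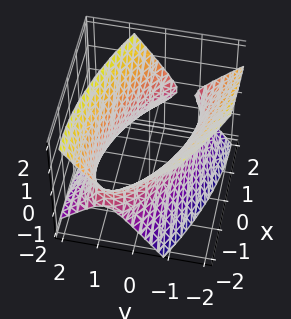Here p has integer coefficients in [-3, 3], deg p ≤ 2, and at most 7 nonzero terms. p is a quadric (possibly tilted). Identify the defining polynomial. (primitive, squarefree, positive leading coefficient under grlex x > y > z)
x^2 + 2*x*y + 3*y^2 + y*z - 2*z^2 - 3

First, the degree is 2 — a generic line meets the surface in up to 2 points.
Next, against the integer gridlines: it misses every integer gridline on the z-axis; the y-axis gridline crossings are at y ∈ {-1, 1}.
Finally, matching integer coefficients to the picture gives p.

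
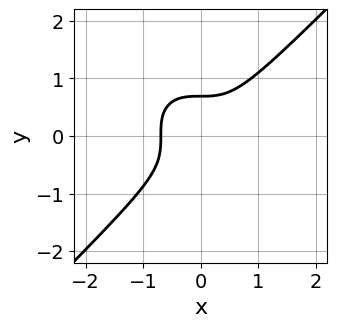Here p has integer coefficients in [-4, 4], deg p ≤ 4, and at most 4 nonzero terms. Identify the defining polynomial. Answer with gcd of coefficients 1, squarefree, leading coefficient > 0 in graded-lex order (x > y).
3*x^3 - 3*y^3 + 1

The degree is 3 — no degree-2 curve has this shape.
Putting this together gives p.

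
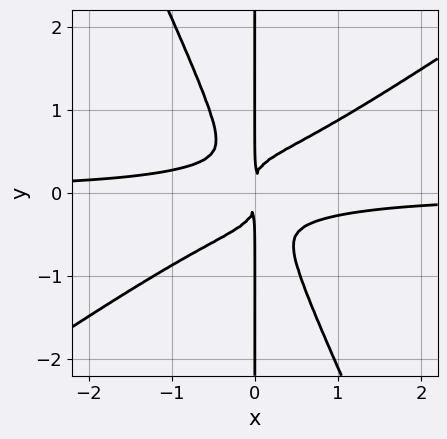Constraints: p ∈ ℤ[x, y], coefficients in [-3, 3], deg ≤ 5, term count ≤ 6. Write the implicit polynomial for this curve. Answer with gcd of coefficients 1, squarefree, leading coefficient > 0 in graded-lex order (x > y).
3*x^3*y - 3*x^2*y^2 - 2*x*y^3 + x^2

Degree: no degree-3 curve has this shape, so deg p = 4.
Reading off the gridlines: the visible y-axis segment lies entirely on the curve.
Putting this together gives p.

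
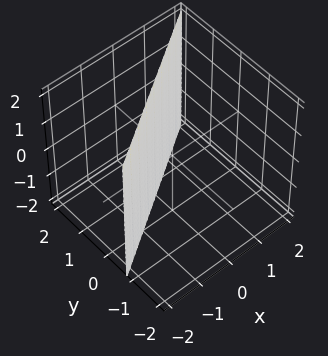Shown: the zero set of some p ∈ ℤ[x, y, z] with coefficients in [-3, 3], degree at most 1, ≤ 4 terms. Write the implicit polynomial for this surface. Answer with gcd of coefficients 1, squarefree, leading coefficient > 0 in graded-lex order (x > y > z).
2*x - 3*y + 2

The degree is 1 — the surface is flat (a plane).
Observable constraints: it misses every integer gridline on the z-axis; one x-axis crossing is at x = -1.
The integer polynomial consistent with all of this is the stated p.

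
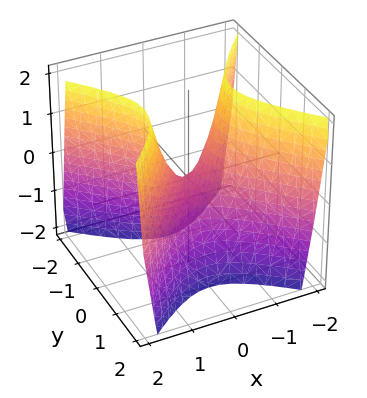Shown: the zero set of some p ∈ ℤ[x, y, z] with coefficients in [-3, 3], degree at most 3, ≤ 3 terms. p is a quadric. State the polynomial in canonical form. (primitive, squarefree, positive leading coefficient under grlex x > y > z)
2*x^2 - 2*y^2 - z

First, the degree is 2 — a saddle surface; a quadric.
Then, symmetries: mirror symmetry x ↦ −x ⇒ only even powers of x; mirror symmetry y ↦ −y ⇒ only even powers of y.
Next, from the axis intercepts and sections: it meets the x-axis at x = 0 (among the integer gridlines); it meets the z-axis at z = 0 (among the integer gridlines).
Finally, fitting integer coefficients to these (and the overall shape) gives p.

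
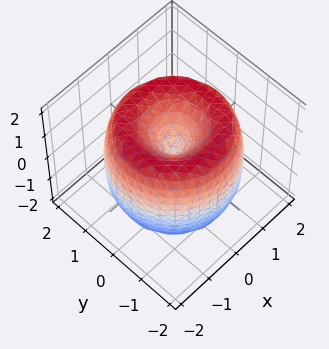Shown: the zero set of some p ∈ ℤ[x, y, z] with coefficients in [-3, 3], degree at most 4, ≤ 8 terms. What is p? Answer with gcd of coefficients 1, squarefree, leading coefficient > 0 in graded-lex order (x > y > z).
x^4 + 2*x^2*y^2 + y^4 - 3*x^2 - 3*y^2 + z^2

(a) deg p = 4. No degree-3 surface has this shape.
(b) Symmetries: rotational symmetry about the z-axis ⇒ p depends on x, y only through x² + y².
(c) Observable constraints: one y-axis crossing is at y = 0; one z-axis crossing is at z = 0.
(d) Together with the visible shape, these determine p as stated.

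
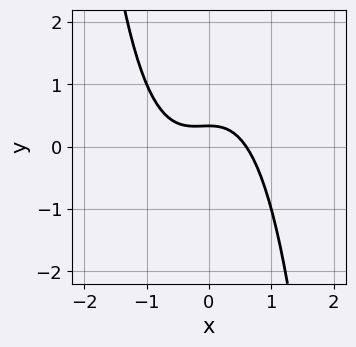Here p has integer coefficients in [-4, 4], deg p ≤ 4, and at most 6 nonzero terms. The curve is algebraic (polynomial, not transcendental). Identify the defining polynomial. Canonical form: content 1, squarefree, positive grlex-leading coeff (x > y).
First, degree: a generic line meets the curve in up to 3 points, so deg p = 3.
Finally, solving for integer coefficients yields p as stated.

3*x^3 + x^2 + 3*y - 1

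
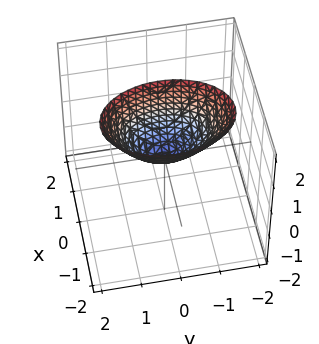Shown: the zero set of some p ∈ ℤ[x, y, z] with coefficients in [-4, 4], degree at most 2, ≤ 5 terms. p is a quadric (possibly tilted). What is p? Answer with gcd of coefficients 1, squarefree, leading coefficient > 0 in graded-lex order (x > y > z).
(a) Degree: no degree-1 surface has this shape, so deg p = 2.
(b) Checking where it meets the axes: it meets the x-axis at x = 0 (among the integer gridlines); one z-axis crossing is at z = 0; it crosses the y-axis at the gridline y = 0.
(c) The integer polynomial consistent with all of this is the stated p.

2*x^2 + x*z + y^2 - z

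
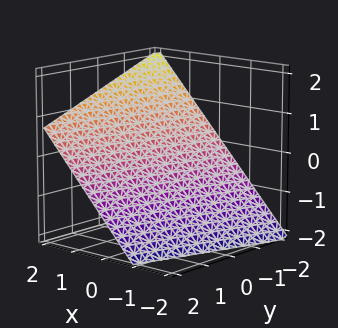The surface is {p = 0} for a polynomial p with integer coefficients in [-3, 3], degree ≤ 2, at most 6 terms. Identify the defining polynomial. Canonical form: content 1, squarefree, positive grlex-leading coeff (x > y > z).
3*x - y - 3*z - 2

First, deg p = 1. The surface is flat (a plane).
Then, from the visible intercepts: one y-axis crossing is at y = -2.
Finally, matching integer coefficients to the picture gives p.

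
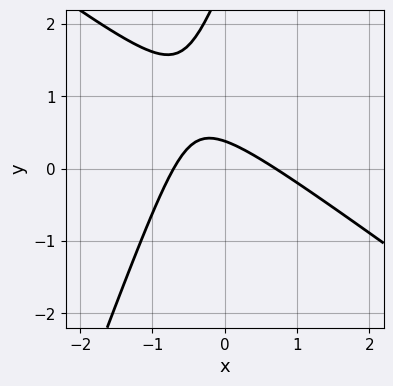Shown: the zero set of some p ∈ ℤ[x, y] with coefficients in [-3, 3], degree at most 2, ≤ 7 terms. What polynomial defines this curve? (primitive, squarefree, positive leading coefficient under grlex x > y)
2*x^2 + 2*x*y - y^2 + 3*y - 1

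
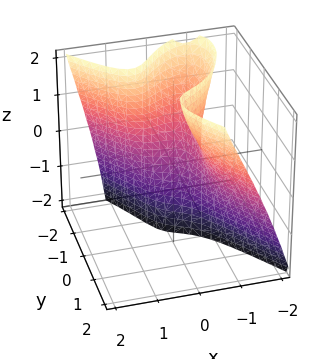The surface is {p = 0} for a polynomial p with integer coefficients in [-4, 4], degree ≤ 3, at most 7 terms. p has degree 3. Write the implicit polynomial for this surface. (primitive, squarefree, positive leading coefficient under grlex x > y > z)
3*x^3 + 2*x*y*z + y^3 - y*z + 1

deg p = 3.
From the visible intercepts: the surface avoids every integer z-axis point in the box; one y-axis crossing is at y = -1.
Matching integer coefficients to the picture gives p.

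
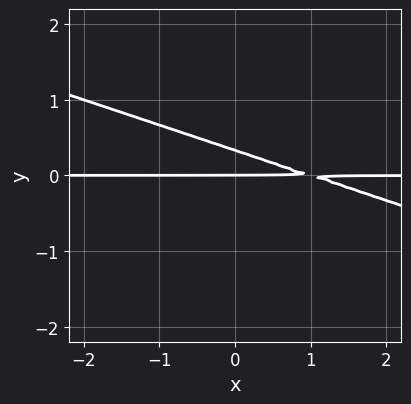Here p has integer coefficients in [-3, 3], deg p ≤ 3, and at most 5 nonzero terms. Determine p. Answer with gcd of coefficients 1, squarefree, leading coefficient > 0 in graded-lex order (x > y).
x*y + 3*y^2 - y

(a) deg p = 2.
(b) Against the integer gridlines: it crosses the y-axis at the gridline y = 0; every point of the x-axis in the box is on the curve.
(c) Matching integer coefficients to the picture gives p.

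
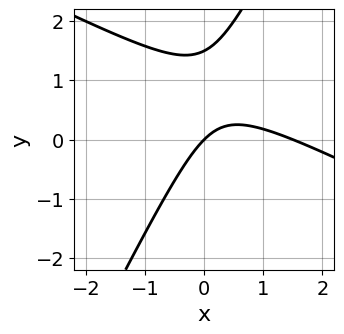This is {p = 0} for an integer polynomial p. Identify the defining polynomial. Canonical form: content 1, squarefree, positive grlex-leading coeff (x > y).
2*x^2 + 3*x*y - 2*y^2 - 3*x + 3*y

Degree: a generic line meets the curve in up to 2 points, so deg p = 2.
Against the integer gridlines: one x-axis crossing is at x = 0; it crosses the y-axis at the gridline y = 0.
Solving for integer coefficients yields p as stated.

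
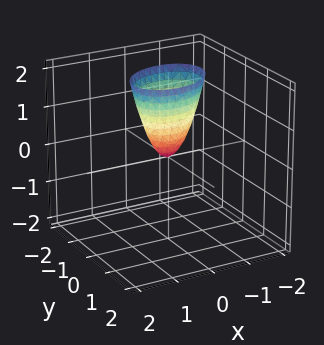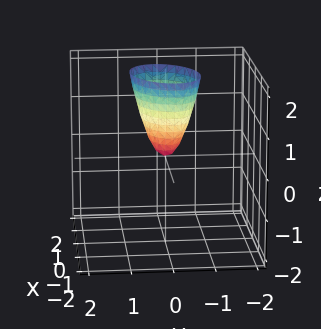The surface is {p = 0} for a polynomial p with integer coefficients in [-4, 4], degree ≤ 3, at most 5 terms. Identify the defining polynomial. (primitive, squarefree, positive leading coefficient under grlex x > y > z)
2*x^2 - x*y + 3*y^2 - z

First, deg p = 2. A generic line meets the surface in up to 2 points.
Next, reading off the gridlines: it crosses the y-axis at the gridline y = 0; it meets the x-axis at x = 0 (among the integer gridlines); one z-axis crossing is at z = 0.
Finally, together with the visible shape, these determine p as stated.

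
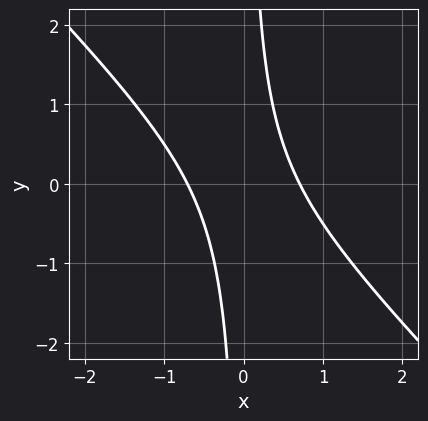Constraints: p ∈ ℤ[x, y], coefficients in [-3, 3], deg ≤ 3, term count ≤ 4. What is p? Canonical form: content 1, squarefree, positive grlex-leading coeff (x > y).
First, deg p = 2.
Then, from the axis intercepts and sections: no y-intercept at any integer in the box.
Finally, matching integer coefficients to the picture gives p.

2*x^2 + 2*x*y - 1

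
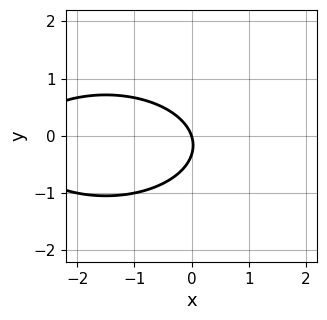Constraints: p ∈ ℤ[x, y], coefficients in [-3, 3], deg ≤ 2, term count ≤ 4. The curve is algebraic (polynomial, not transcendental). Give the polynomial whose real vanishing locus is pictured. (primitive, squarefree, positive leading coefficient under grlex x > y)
First, deg p = 2.
Next, observable constraints: it crosses the x-axis at the gridline x = 0; it meets the y-axis at y = 0 (among the integer gridlines).
Finally, matching integer coefficients to the picture gives p.

x^2 + 3*y^2 + 3*x + y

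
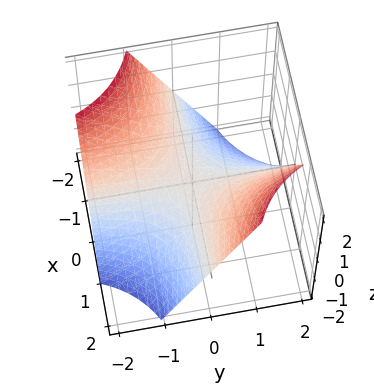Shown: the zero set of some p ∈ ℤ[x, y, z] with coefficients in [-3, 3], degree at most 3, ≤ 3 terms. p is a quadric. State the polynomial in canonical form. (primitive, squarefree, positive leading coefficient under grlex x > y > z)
(a) deg p = 2.
(b) From the axis intercepts and sections: every point of the y-axis in the box is on the surface; it meets the z-axis at z = 0 (among the integer gridlines).
(c) Together with the visible shape, these determine p as stated.

x*y - z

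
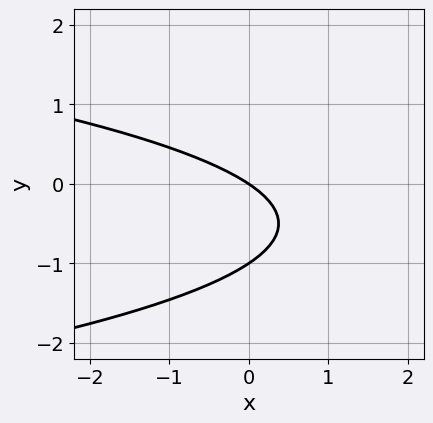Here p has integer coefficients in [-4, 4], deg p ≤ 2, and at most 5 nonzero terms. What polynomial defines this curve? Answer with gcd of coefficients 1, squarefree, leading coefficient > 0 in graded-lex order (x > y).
3*y^2 + 2*x + 3*y

(a) The degree is 2 — the shape is more complex than any degree-1 curve.
(b) From the visible intercepts: the y-axis gridline crossings are at y ∈ {-1, 0}; one x-axis crossing is at x = 0.
(c) Solving for integer coefficients yields p as stated.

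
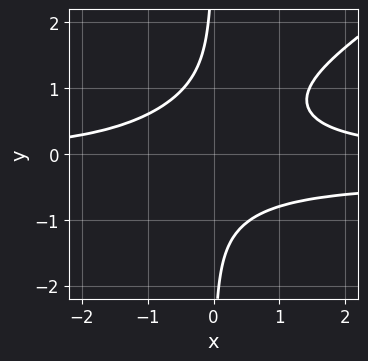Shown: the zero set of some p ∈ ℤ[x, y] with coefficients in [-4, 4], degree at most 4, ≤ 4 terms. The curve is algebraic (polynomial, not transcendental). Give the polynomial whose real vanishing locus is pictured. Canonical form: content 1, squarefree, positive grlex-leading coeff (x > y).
The degree is 4 — a generic line meets the curve in up to 4 points.
Observable constraints: no y-intercept at any integer in the box; the curve avoids every integer x-axis point in the box.
The integer polynomial consistent with all of this is the stated p.

2*x^2*y^2 - 3*x*y^3 + x^2*y - 2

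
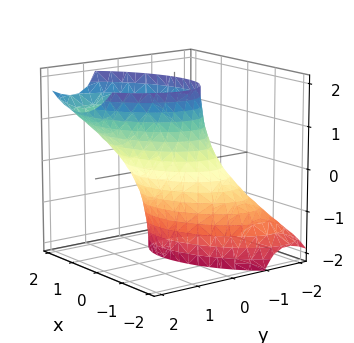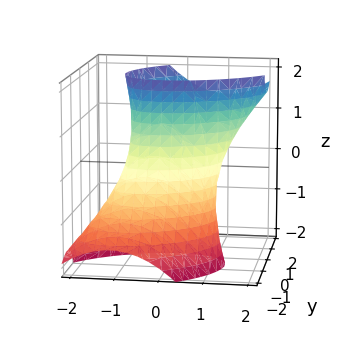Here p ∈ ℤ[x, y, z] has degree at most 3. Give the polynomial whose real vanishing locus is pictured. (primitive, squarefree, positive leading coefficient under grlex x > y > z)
(a) Degree: the shape is more complex than any degree-1 surface, so deg p = 2.
(b) From the axis intercepts and sections: no z-intercept at any integer in the box; the x-axis gridline crossings are at x ∈ {-1, 1}.
(c) Together with the visible shape, these determine p as stated.

2*x^2 - 2*x*y + 3*y^2 - 3*y*z - 2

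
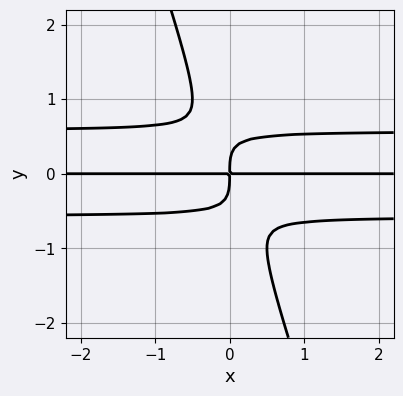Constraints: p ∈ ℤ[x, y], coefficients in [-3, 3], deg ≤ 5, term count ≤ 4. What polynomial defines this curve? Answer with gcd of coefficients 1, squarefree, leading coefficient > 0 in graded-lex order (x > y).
deg p = 4. No degree-3 curve has this shape.
Reading off the gridlines: the visible x-axis segment lies entirely on the curve.
Fitting integer coefficients to these (and the overall shape) gives p.

3*x*y^3 + y^4 - x*y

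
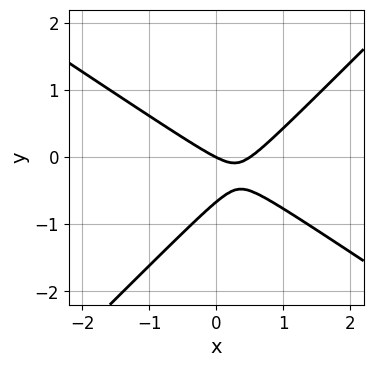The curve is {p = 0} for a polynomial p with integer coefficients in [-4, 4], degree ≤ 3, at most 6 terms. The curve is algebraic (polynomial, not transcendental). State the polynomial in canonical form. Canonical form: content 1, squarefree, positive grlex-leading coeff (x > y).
2*x^2 + x*y - 3*y^2 - x - 2*y

1. Degree: the shape is more complex than any degree-1 curve, so deg p = 2.
2. Checking where it meets the axes: one y-axis crossing is at y = 0; it crosses the x-axis at the gridline x = 0.
3. Solving for integer coefficients yields p as stated.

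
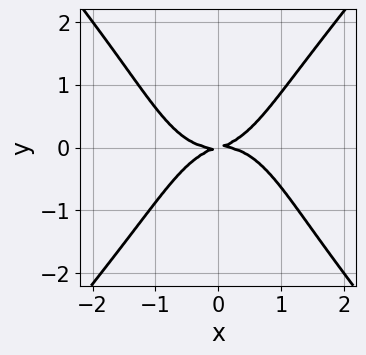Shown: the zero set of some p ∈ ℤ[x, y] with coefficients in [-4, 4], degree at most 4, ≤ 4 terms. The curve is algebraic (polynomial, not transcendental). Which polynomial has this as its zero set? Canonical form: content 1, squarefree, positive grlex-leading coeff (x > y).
2*x^4 - y^4 + x*y - 3*y^2

The degree is 4 — a generic line meets the curve in up to 4 points.
Checking where it meets the axes: one x-axis crossing is at x = 0; one y-axis crossing is at y = 0.
Solving for integer coefficients yields p as stated.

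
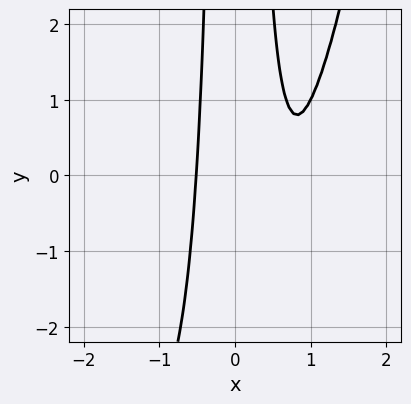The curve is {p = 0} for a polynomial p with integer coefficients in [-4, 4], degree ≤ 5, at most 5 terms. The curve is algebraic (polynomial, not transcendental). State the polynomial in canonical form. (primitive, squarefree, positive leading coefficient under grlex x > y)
(a) deg p = 4.
(b) Checking where it meets the axes: it misses every integer gridline on the y-axis.
(c) Fitting integer coefficients to these (and the overall shape) gives p.

x^4 + 2*x^3 - x^2*y - 3*x^2 + 1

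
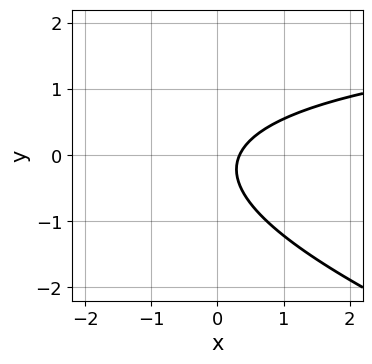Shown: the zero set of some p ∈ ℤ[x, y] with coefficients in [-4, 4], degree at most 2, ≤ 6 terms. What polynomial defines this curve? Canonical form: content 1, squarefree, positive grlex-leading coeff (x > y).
First, deg p = 2. The shape is more complex than any degree-1 curve.
Then, observable constraints: it misses every integer gridline on the y-axis.
Finally, matching integer coefficients to the picture gives p.

x*y + 3*y^2 - 3*x + y + 1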